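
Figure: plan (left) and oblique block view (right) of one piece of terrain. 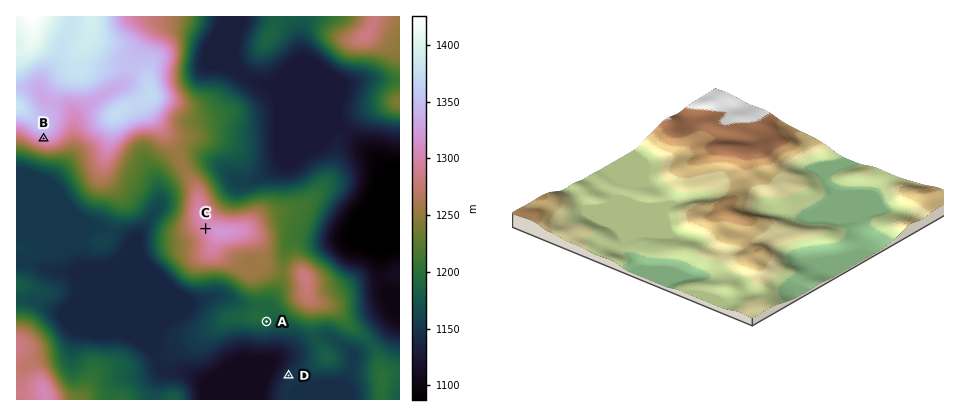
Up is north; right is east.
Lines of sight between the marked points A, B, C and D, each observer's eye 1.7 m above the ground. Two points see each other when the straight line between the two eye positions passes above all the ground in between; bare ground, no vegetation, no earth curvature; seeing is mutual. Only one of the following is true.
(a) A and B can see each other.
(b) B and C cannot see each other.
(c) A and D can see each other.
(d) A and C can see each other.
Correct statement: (c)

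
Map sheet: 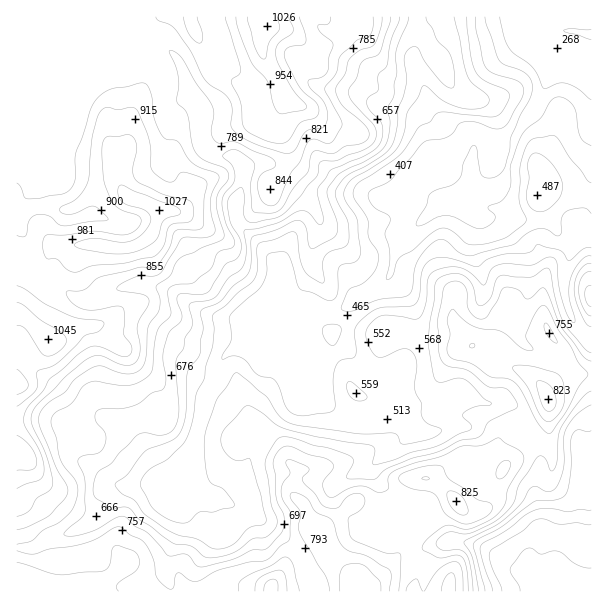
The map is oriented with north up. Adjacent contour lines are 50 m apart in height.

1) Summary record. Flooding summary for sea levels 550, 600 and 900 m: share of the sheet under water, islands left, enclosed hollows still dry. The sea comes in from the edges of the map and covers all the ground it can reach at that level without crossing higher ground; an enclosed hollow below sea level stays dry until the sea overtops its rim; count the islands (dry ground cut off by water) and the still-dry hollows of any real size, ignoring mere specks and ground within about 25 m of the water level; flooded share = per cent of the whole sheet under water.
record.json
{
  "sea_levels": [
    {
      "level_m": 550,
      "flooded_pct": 30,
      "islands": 0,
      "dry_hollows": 0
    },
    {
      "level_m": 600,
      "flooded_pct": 38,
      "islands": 0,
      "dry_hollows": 0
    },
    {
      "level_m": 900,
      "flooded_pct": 89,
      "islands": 0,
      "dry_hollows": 0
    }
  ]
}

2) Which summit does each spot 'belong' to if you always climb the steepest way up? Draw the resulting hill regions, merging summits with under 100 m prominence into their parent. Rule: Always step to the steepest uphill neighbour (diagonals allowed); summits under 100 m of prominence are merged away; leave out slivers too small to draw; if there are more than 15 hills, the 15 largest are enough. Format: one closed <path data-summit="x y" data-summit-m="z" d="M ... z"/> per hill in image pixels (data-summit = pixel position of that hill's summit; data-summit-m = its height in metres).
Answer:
<path data-summit="48 339" data-summit-m="1045" d="M123 16l-107 1 0 529 7 2 12-1 18-11 10-1 26-11 10-7 19-23 7-6 21-4 13 3 11-3 11-10 10-20 1 8-5 26 20 8 12-2 23-21 10-21 20-30 26-23 2-6-4-13 4 6 14 5 19 18 20 9 45 0 4-4 1-6-3-15-5-5-15-5 16-7 4-5 14-45 0-17-12-24-12-9-9 8-25 14-8 8-9 4-7 2-21-5-11 5-10 0-5-4-3-6-2-35-18-21-22-21-4-6-1-15 7-19 0-20-8-8-16-1-13-9-5-12 0-28-10-17-10-28-10-12-11-6-19-2-11-5-3-7z"/><path data-summit="267 26" data-summit-m="1026" d="M563 16l-438 0-1 8 5 13 11 5 19 2 17 13 8 14 6 19 10 17 0 28 5 12 13 9 16 1 8 8 0 20-7 19 1 15 4 6 22 21 18 21 2 35 2 6 6 4 10 0 11-5 21 5 16-6 8-8 25-14 10-11 1-12 10-22 29-27 57-26-8-4-6-8-2-34-11-12-21-10-10-13-18-46 8-17 15-12 26-6 24 0 12-5 24 1 25 18 9-7 10-1z"/><path data-summit="548 399" data-summit-m="823" d="M486 188l-51 22-33 29-12 36 12 10 10 20 2 21-14 45-4 5-16 7 15 5 5 5 3 15-4 10 3 0 6-10 3-2 32-4 16-6 11 1 15 6 22 0 16 10 5 7 4 20 8 13 1 9-6 27 6 36-5 21-7 11 0 15 8 8 12-3 9 3-2-8 2-9 16-23 8-21 1-16-5-15 0-12 5-12 9-8 0-115-7-4-11-14-9-24-1-20 7-27 0-9-23-23-26 0-19-6-6 0-11 4-8-9 2-9z"/><path data-summit="270 591" data-summit-m="919" d="M191 454l-10 20-11 10-8 3-16-3-21 4-7 6-9 13-20 17-17 8-19 4-23 12-13-1-1 44 299 1-1-7-14-30-8-10-16-15-22-16-12-6-8-2-15-8-12-2-20-8 5-26z"/><path data-summit="354 591" data-summit-m="894" d="M294 474l-19 0-26 6-7 2-18 14-10 1 40 17 31 24 15 17 17 37 85 0 7-28 6-9 11-8 21-5 3-2-12-19-15-15-12-1-5 8-14 13-11 4-6 0-22-10-13-11-8-14 3-11-23-3z"/><path data-summit="591 297" data-summit-m="718" d="M591 235l-12 3-14-1 6 6 0 9-7 27 1 20 6 18 9 15 10 8 2-1z"/>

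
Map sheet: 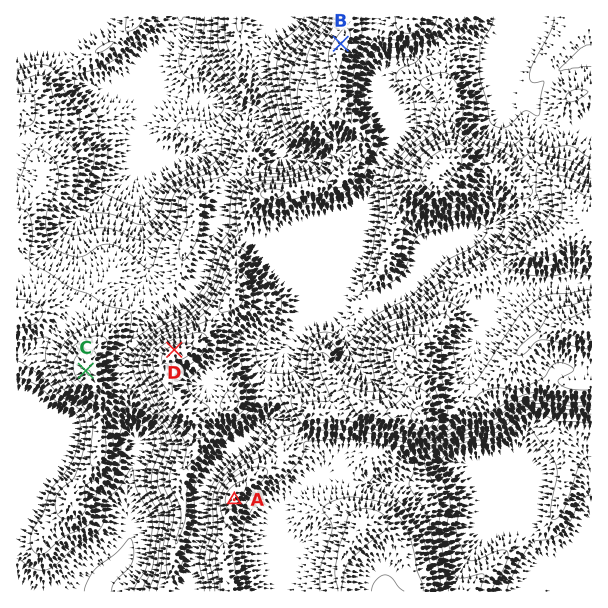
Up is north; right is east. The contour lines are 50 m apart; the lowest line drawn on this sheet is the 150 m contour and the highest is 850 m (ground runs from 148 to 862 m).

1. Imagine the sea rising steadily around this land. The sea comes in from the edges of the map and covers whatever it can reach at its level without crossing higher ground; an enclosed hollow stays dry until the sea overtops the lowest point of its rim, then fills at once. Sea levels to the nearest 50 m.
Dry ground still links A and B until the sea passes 550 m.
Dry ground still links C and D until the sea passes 450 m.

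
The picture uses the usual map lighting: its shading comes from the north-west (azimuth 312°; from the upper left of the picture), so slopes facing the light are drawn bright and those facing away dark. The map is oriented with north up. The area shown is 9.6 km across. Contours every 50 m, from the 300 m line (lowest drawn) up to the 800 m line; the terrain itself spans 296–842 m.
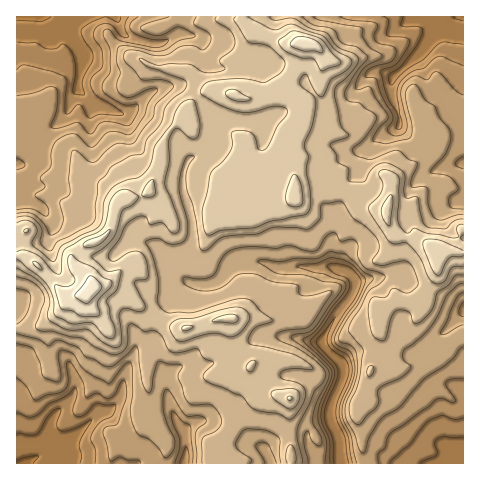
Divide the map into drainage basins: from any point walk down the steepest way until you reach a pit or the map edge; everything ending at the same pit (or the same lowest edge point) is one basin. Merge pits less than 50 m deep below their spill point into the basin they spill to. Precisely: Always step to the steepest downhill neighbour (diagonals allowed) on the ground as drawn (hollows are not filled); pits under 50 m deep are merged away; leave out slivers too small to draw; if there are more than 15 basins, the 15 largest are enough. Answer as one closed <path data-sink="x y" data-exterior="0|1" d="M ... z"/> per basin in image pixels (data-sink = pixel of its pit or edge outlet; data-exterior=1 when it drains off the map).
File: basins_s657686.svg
<path data-sink="341 463" data-exterior="1" d="M327 183l-28 5-4 2 0 6-12 10-19 7-14 1-13 5-20-1-11-7-13 0-17 5-4 3-7-15-8-7 3 5 0 8-18 25-6 23-11 8-15 16-6 3 8 3 52 35 11 5 10 1 32-10 14-1 1 23 7 12 12 11 0 7 5 14 9 5 25 9-1 34 2 30 73 1 1-8-8-46 13-39 14-18-4-39 4-5 13-8 27 1 2-2 11-23 0-26-12-9-29-7-7-8-3-17-17-4-18-12-19-5z"/><path data-sink="25 463" data-exterior="1" d="M311 44l-6 0-3 3-4 13-19 33-36 6-22-8-14 0-15 11-4 7 2 11-7 0-7 3-12 16-3 9-1 16-9 18-1 8-11 7-17 1-7 8-3 19-4 7-6 7-21 8-8 6 0 11 18 15 1 9-4 4-18 5-8-3-13-17-15-15-10-6-1-18 2-7-9 1 1 232 148-1 4-21-20-40-5-89-13-13-19-12-8-3 6-3 15-16 11-8 6-23 18-25 0-8-7-9 12 11 7 15 4-3 17-5 13 0 11 7 20 1 13-5 9 0 17-4 19-14-1-32-5-11 0-10 13-26 1-9-2-5 10-4 9-11 4-25-2-11z"/><path data-sink="17 17" data-exterior="1" d="M241 16l-224 0-1 122 10 0 6 9 13 5 29 3 10 17 7 7 15 7 13 12 14 0 15-6 12-28 1-16 4-11 11-14 13-4-1-10 9-13 10-5 14 0 22 8 36-6 15-24 11-26-17 1-32-12-14-10z"/><path data-sink="463 17" data-exterior="1" d="M463 16l-222 1 1 5 14 10 32 12 17-1 9 2 10 11-4 32-9 11-10 4 2 5-1 9-13 26 0 10 5 11 1 26 4-2 28-5 5 6 19 5 18 12 17 4 4-11 3-19 24-19 10-20 19-4 18 1z"/><path data-sink="185 463" data-exterior="1" d="M143 308l-2 0 5 8 1 14 0 48 2 24 20 40-4 21 58 1-1-4-9-2-1-11 16-17 4-7 7-35 9-13 3-7 0-4-12-11-7-12 0-22-15 0-16 6-20 4-17-6z"/><path data-sink="463 462" data-exterior="1" d="M463 336l-7 2-11 10-34 18-18 4-11-6-5 0-6 5-14 41 8 54 99-1z"/><path data-sink="17 164" data-exterior="1" d="M26 138l-10 1 0 92 9 0-2 7 0 15 12 10 31 33 4 1 15-3 7-6-1-9-18-15-1-8 9-9 21-8 6-7 4-7 3-19 6-7-15-13-15-7-7-7-10-17-24-1-12-4-8-5z"/><path data-sink="463 309" data-exterior="1" d="M453 250l-16 1 0 26-13 25-27-1-16 11-1 17 4 13 0 11-9 12 7-1 11 6 11-2 41-20 11-10 8-3 0-82z"/><path data-sink="271 463" data-exterior="1" d="M250 368l-2 7-9 13-7 35-4 7-16 17 0 8 3 4 7 1 2 4 67 0-1-65-32-12-4-5z"/><path data-sink="463 162" data-exterior="1" d="M451 137l-24 4-10 20-24 19-3 19-3 9 0 12 5 11 4 4 28 7-8-7-3-8-1-18 3-9 10-10 10-5 19 4 10-1 0-49z"/>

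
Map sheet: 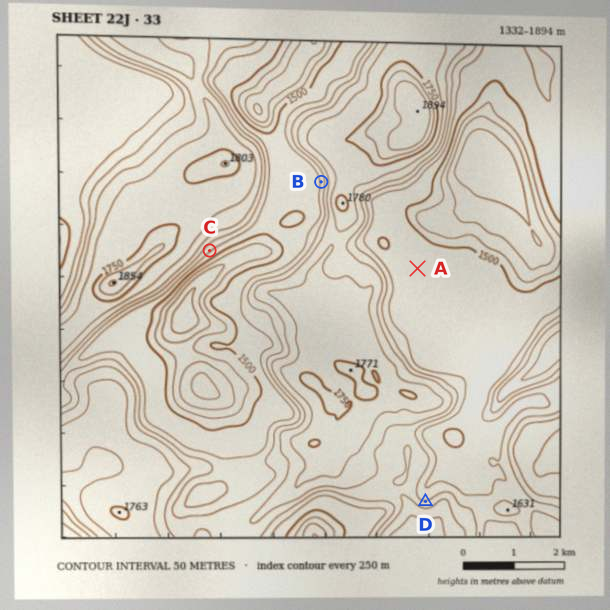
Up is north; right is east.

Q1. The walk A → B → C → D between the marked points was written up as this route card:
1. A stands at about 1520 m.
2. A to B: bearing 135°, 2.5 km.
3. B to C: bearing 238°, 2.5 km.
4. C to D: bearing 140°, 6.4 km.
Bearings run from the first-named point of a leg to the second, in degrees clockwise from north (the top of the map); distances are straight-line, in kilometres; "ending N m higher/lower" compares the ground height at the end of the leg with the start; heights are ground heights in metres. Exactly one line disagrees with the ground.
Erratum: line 2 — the bearing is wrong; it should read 312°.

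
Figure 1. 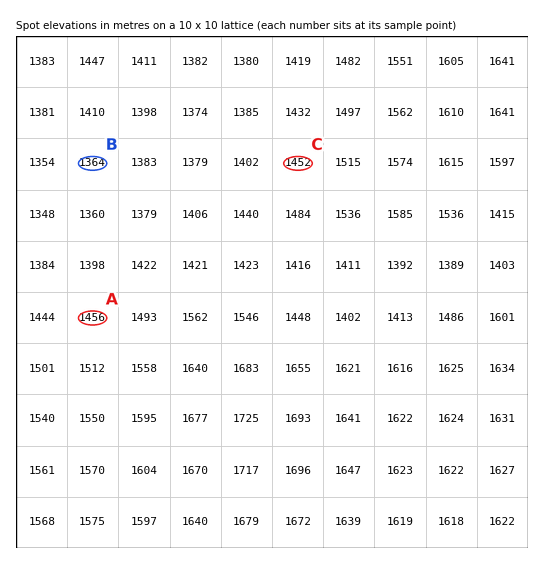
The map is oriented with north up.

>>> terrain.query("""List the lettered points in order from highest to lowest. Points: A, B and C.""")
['A', 'C', 'B']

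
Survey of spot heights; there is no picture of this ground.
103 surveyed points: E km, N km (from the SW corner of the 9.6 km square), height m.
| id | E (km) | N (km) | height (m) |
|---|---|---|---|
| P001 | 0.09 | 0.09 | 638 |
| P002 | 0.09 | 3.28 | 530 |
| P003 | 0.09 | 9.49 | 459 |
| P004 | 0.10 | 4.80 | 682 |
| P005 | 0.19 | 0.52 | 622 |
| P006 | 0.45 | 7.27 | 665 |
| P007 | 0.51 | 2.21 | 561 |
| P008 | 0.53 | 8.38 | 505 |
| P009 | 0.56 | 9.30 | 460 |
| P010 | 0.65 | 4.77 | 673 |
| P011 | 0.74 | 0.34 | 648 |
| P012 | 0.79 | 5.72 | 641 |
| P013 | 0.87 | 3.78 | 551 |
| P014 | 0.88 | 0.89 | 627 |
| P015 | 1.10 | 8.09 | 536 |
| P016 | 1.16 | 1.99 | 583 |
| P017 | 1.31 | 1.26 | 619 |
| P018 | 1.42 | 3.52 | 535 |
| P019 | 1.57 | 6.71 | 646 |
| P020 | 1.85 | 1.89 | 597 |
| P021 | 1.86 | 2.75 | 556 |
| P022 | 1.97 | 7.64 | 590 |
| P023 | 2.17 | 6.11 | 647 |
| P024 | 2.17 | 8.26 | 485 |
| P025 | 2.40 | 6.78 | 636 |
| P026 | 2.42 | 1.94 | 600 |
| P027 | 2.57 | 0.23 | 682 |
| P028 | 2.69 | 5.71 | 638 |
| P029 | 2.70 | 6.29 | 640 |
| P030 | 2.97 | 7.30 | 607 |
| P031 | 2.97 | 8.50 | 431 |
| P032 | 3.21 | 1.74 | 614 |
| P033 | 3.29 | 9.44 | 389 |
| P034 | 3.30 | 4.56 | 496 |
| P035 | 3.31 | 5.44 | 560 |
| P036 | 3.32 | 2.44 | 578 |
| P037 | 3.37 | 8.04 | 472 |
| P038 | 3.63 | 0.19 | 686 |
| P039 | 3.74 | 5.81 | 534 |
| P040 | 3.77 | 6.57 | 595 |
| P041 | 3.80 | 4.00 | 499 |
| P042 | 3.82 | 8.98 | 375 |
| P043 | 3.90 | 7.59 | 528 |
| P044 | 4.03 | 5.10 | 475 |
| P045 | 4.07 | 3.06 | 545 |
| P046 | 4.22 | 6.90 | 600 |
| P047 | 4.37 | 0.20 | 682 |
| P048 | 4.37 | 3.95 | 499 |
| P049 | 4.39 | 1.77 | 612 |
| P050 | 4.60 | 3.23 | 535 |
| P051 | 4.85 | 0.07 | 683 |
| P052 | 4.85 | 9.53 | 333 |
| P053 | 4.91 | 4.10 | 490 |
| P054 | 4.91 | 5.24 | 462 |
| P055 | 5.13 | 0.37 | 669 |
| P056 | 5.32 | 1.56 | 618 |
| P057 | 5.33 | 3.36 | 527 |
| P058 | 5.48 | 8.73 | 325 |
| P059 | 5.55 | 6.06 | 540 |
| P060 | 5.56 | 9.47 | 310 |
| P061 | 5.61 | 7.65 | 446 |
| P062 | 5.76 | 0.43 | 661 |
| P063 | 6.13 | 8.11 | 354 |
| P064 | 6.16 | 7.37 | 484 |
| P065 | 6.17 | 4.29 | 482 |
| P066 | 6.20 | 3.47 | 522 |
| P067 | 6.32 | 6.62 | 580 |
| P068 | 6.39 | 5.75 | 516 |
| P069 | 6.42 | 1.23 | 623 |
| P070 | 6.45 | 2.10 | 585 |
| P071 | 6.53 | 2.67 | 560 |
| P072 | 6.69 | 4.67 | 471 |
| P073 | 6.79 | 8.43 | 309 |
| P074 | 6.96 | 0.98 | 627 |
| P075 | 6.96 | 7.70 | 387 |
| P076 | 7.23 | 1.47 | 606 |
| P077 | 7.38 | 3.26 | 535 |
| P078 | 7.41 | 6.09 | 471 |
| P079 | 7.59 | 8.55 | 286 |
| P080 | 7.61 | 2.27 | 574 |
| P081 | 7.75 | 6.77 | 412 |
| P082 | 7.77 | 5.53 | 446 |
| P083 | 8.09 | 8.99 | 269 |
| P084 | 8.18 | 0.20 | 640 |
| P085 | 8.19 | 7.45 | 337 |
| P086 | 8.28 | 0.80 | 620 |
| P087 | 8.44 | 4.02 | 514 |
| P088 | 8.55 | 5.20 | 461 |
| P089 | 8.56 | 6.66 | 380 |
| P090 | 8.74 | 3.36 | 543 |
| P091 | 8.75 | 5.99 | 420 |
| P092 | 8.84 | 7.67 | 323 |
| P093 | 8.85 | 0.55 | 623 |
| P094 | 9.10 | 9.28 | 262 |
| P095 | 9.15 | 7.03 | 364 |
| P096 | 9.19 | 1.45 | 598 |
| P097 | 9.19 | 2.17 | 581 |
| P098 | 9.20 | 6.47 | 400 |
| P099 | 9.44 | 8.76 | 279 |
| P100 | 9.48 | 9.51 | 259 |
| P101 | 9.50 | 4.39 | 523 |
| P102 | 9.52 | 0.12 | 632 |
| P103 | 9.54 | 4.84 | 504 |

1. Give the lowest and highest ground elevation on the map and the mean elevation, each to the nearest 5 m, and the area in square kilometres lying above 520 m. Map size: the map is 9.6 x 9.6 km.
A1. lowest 255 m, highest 695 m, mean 525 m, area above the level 54.7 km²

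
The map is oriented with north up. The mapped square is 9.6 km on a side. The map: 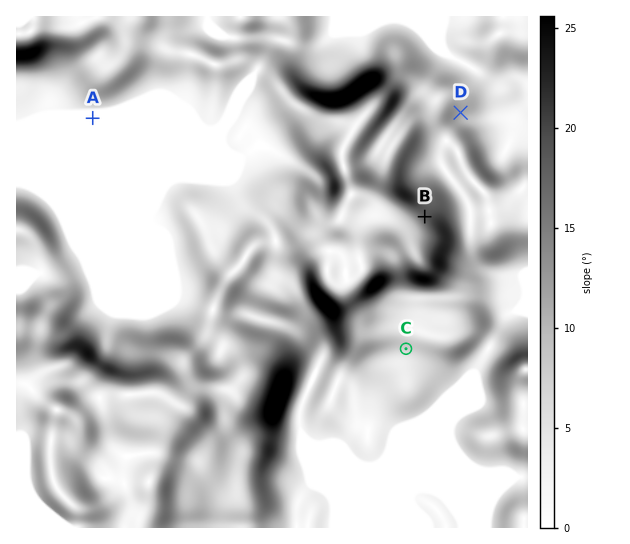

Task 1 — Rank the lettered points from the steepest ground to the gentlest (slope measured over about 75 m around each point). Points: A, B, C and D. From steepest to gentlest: B D C A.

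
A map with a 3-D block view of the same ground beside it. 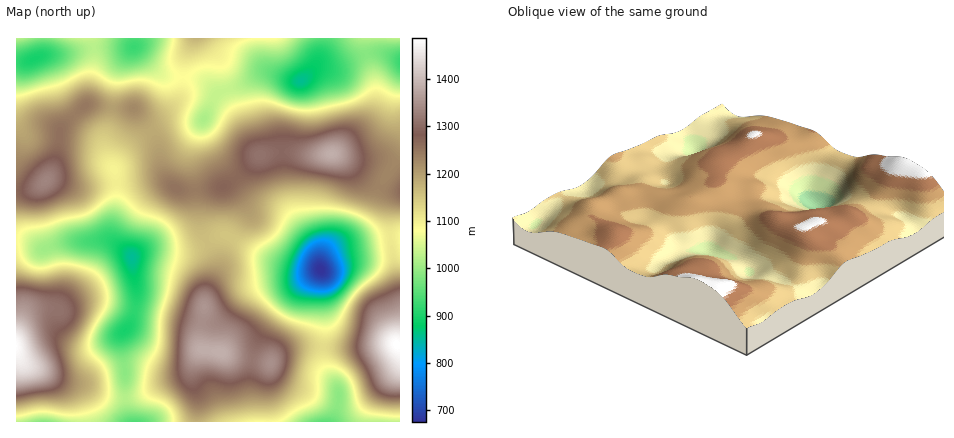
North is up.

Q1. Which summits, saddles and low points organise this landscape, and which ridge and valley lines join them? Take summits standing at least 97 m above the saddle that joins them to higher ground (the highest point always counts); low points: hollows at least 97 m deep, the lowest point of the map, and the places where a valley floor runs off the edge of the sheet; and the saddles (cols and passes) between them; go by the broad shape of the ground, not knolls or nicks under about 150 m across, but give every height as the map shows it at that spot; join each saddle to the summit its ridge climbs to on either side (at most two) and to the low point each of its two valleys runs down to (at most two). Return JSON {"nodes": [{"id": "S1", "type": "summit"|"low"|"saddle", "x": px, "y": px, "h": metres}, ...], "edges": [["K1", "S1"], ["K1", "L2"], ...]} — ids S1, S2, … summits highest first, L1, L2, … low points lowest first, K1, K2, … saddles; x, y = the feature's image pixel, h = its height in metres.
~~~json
{"nodes": [
{"id": "S1", "type": "summit", "x": 396, "y": 344, "h": 1487},
{"id": "S2", "type": "summit", "x": 16, "y": 346, "h": 1484},
{"id": "S3", "type": "summit", "x": 220, "y": 352, "h": 1389},
{"id": "S4", "type": "summit", "x": 332, "y": 154, "h": 1387},
{"id": "S5", "type": "summit", "x": 46, "y": 182, "h": 1335},
{"id": "L1", "type": "low", "x": 320, "y": 270, "h": 675},
{"id": "L2", "type": "low", "x": 132, "y": 258, "h": 854},
{"id": "L3", "type": "low", "x": 300, "y": 80, "h": 857},
{"id": "L4", "type": "low", "x": 34, "y": 58, "h": 895},
{"id": "L5", "type": "low", "x": 324, "y": 422, "h": 953},
{"id": "K1", "type": "saddle", "x": 236, "y": 178, "h": 1266},
{"id": "K2", "type": "saddle", "x": 380, "y": 188, "h": 1234},
{"id": "K3", "type": "saddle", "x": 112, "y": 108, "h": 1200},
{"id": "K4", "type": "saddle", "x": 150, "y": 132, "h": 1188},
{"id": "K5", "type": "saddle", "x": 206, "y": 242, "h": 1161},
{"id": "K6", "type": "saddle", "x": 322, "y": 348, "h": 1124},
{"id": "K7", "type": "saddle", "x": 390, "y": 236, "h": 1107},
{"id": "K8", "type": "saddle", "x": 182, "y": 78, "h": 1084},
{"id": "K9", "type": "saddle", "x": 126, "y": 398, "h": 1023}],
"edges": [["K1", "S4"], ["K1", "L1"], ["K1", "L3"], ["K2", "S4"], ["K2", "L1"], ["K2", "L3"], ["K3", "S5"], ["K3", "L2"], ["K3", "L4"], ["K4", "S4"], ["K4", "S5"], ["K4", "L2"], ["K4", "L3"], ["K5", "S3"], ["K5", "S4"], ["K5", "L1"], ["K5", "L2"], ["K6", "S1"], ["K6", "S3"], ["K6", "L1"], ["K6", "L5"], ["K7", "S1"], ["K7", "S4"], ["K7", "L1"], ["K8", "S5"], ["K8", "L3"], ["K8", "L4"], ["K9", "S2"], ["K9", "S3"], ["K9", "L2"]]}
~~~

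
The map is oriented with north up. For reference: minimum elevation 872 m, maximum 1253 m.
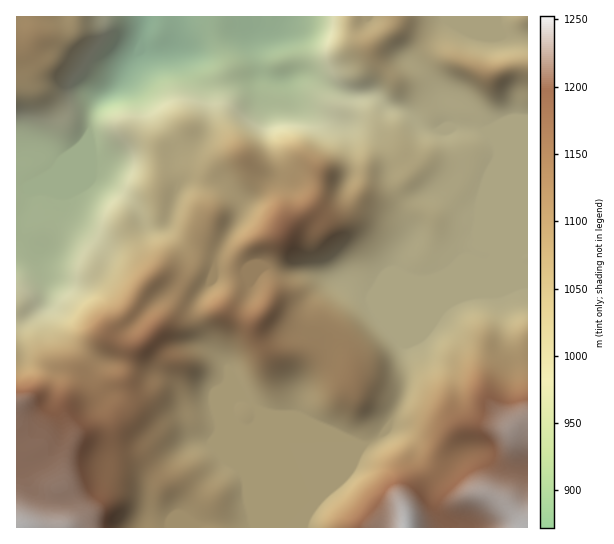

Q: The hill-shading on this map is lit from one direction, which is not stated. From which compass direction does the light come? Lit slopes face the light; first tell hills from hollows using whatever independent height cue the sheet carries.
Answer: NW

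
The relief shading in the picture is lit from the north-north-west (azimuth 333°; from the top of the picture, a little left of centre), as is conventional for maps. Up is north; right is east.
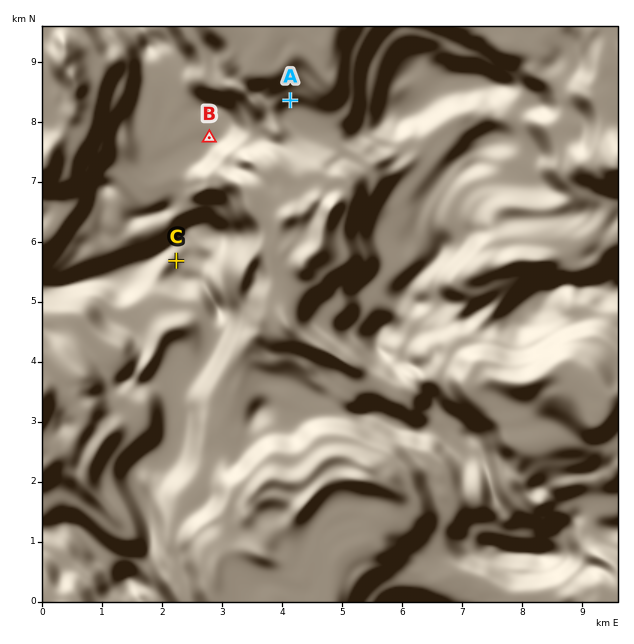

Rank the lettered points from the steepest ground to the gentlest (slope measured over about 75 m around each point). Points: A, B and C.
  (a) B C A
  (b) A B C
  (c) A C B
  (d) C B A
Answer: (c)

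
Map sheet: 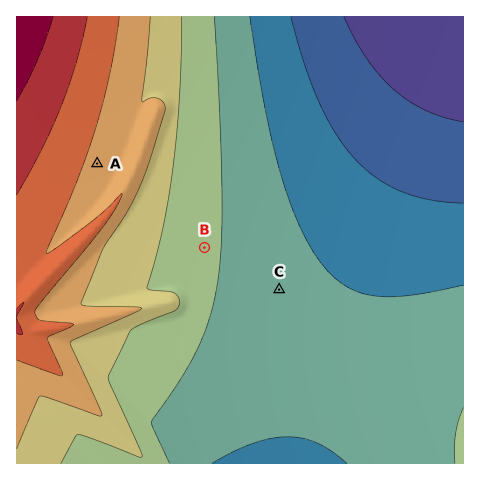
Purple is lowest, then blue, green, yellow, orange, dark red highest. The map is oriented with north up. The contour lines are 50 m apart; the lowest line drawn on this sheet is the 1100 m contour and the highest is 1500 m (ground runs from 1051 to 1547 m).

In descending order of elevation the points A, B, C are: A B C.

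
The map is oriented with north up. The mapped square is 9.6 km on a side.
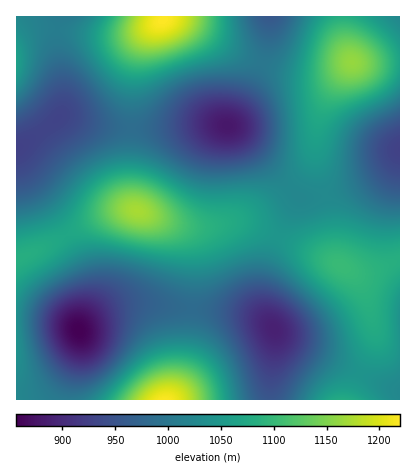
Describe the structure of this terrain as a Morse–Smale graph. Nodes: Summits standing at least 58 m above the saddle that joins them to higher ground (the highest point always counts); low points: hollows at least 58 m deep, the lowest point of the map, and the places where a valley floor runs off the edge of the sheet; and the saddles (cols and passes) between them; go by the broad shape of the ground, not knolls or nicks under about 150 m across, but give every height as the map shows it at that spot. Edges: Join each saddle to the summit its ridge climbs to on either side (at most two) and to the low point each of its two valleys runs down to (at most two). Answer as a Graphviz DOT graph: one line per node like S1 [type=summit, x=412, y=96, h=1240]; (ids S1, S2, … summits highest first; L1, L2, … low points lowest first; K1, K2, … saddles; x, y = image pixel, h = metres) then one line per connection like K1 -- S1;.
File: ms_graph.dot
graph terrain {
  S1 [type=summit, x=162, y=20, h=1220];
  S2 [type=summit, x=164, y=400, h=1218];
  S3 [type=summit, x=138, y=210, h=1172];
  S4 [type=summit, x=352, y=62, h=1162];
  L1 [type=low, x=78, y=330, h=856];
  L2 [type=low, x=228, y=126, h=879];
  L3 [type=low, x=274, y=330, h=889];
  L4 [type=low, x=20, y=148, h=927];
  L5 [type=low, x=398, y=148, h=927];
  K1 [type=saddle, x=66, y=236, h=1070];
  K2 [type=saddle, x=278, y=236, h=1045];
  K3 [type=saddle, x=324, y=194, h=1027];
  K4 [type=saddle, x=58, y=28, h=1009];
  K5 [type=saddle, x=262, y=64, h=1000];
  K6 [type=saddle, x=132, y=128, h=986];
  K7 [type=saddle, x=192, y=308, h=983];
  K1 -- S3;
  K1 -- L1;
  K1 -- L4;
  K2 -- S3;
  K2 -- L2;
  K2 -- L3;
  K3 -- S3;
  K3 -- S4;
  K3 -- L2;
  K3 -- L5;
  K4 -- S1;
  K4 -- L2;
  K4 -- L4;
  K5 -- S1;
  K5 -- S4;
  K5 -- L2;
  K6 -- S1;
  K6 -- S3;
  K6 -- L2;
  K6 -- L4;
  K7 -- S2;
  K7 -- S3;
  K7 -- L1;
  K7 -- L3;
}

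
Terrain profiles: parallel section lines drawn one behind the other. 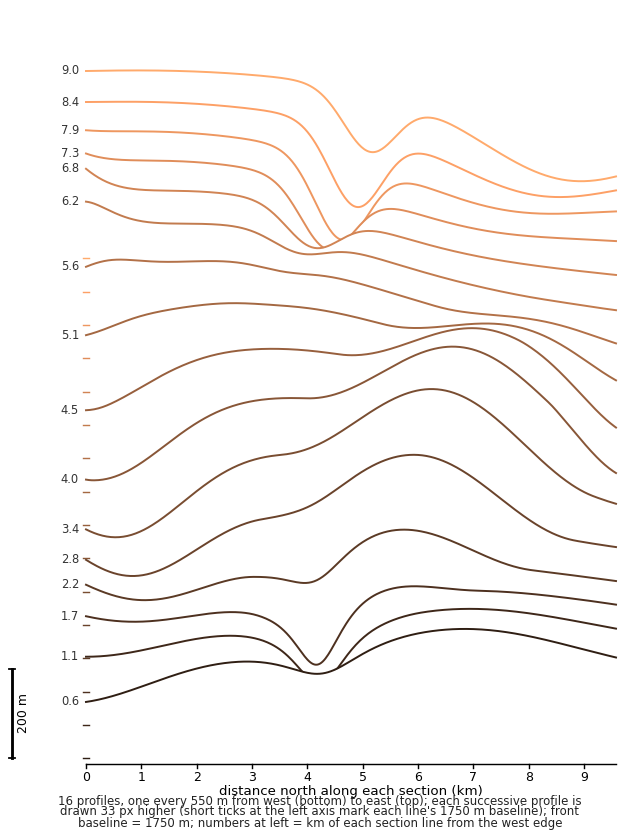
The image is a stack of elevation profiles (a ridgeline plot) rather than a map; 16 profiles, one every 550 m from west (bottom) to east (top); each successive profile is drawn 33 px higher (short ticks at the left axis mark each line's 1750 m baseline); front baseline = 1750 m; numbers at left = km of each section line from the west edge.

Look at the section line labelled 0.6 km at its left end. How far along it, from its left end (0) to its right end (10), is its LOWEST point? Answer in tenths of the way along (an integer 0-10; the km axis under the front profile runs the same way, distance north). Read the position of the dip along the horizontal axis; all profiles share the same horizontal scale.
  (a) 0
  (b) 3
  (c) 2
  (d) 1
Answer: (a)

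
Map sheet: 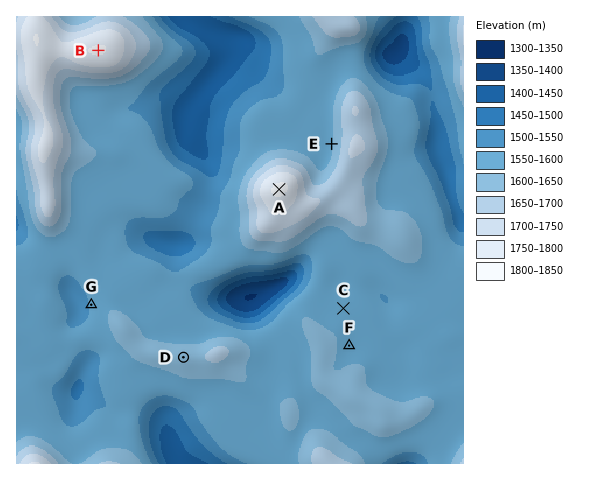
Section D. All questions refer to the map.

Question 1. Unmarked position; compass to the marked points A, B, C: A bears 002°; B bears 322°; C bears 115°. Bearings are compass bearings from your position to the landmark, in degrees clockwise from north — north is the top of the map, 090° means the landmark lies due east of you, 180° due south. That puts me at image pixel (276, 277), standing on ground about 1410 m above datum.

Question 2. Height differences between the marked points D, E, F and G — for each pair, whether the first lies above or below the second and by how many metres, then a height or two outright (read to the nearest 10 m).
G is below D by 80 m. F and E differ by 0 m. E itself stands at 1590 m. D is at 1640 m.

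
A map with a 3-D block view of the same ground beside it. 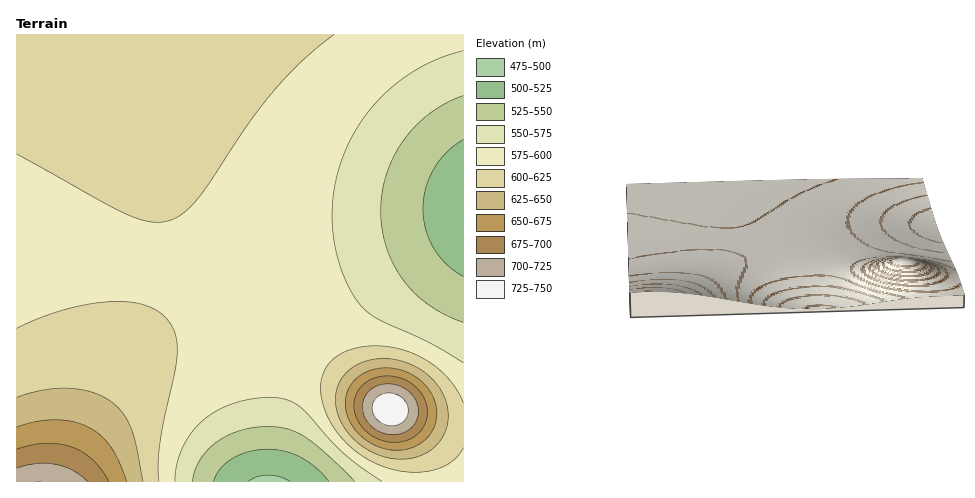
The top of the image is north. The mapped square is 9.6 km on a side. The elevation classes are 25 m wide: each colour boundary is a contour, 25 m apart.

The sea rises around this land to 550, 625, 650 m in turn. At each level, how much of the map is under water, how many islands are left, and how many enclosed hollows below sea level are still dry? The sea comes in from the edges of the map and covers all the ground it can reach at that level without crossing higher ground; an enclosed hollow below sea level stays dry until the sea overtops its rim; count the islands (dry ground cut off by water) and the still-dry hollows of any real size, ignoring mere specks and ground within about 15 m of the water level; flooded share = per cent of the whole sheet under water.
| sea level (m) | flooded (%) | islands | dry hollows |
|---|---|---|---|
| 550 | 10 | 0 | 0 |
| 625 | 90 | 1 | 0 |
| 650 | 94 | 1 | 0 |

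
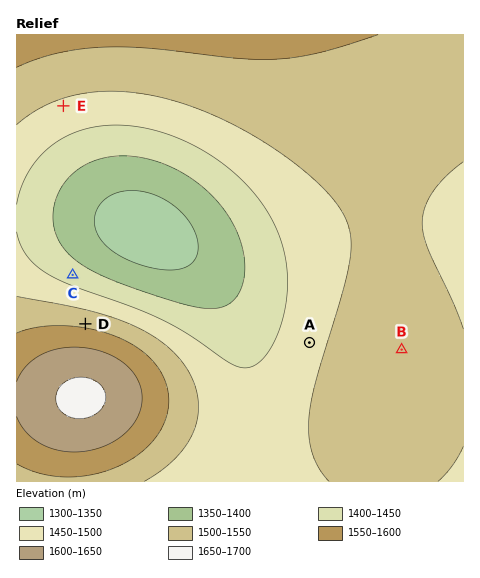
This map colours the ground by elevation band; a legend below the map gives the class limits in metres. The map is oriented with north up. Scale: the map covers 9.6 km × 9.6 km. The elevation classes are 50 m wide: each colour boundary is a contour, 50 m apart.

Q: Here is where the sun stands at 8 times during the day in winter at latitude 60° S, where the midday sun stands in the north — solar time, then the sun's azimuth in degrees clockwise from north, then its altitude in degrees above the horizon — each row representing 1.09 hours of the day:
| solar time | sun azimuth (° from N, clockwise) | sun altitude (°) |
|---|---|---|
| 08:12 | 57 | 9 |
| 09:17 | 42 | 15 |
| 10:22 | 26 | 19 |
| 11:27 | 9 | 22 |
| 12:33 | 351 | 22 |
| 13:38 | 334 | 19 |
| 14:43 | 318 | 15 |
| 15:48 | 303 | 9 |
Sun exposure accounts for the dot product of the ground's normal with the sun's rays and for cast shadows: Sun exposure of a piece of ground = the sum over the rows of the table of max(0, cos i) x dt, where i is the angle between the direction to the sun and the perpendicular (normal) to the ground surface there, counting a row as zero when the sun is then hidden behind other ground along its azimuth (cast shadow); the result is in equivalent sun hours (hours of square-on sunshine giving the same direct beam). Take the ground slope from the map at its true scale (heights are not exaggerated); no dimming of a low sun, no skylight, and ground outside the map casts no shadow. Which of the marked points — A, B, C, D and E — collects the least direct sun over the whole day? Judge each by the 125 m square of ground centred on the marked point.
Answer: E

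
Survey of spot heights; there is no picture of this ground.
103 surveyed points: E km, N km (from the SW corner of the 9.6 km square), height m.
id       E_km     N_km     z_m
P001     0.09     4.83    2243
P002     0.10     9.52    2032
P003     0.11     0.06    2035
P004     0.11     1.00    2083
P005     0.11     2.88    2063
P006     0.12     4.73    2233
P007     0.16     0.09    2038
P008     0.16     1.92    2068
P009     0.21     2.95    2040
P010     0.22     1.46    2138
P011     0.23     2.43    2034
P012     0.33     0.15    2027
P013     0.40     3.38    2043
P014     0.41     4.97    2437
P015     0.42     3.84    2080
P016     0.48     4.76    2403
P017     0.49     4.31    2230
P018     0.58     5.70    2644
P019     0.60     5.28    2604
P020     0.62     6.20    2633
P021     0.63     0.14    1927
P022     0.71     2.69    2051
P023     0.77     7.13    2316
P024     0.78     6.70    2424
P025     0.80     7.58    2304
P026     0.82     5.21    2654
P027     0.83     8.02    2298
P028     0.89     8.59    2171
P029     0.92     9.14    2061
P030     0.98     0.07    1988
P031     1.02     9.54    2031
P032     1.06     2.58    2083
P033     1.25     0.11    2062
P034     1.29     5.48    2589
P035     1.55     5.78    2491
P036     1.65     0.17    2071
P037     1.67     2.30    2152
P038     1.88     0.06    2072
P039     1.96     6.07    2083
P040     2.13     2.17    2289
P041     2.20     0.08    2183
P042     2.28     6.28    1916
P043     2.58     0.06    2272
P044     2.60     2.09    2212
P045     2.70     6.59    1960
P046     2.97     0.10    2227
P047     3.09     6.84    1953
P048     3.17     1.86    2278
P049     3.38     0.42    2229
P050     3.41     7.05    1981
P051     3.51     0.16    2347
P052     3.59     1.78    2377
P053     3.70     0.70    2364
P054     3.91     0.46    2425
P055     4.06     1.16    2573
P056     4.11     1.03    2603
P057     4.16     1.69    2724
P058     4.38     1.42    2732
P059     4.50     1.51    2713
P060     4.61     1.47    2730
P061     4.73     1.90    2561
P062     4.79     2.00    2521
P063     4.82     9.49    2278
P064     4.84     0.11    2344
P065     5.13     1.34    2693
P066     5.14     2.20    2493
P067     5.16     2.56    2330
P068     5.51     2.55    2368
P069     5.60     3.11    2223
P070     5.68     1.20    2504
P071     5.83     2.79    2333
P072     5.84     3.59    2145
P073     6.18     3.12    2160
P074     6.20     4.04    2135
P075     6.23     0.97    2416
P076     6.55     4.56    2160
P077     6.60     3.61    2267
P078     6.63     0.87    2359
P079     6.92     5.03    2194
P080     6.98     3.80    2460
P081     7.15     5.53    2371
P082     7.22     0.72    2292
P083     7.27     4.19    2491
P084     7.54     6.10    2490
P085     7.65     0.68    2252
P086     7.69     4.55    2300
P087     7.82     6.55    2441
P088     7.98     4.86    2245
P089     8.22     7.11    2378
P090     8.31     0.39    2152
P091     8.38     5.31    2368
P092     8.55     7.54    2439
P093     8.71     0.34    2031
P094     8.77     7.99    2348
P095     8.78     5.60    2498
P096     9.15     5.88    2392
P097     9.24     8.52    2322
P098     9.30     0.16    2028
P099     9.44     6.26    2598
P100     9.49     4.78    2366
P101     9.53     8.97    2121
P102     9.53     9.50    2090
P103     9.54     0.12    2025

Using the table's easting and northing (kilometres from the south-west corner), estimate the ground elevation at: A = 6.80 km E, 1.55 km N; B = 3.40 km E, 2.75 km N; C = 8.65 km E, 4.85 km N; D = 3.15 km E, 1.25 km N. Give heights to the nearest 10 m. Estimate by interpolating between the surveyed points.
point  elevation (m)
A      2200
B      2330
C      2390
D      2320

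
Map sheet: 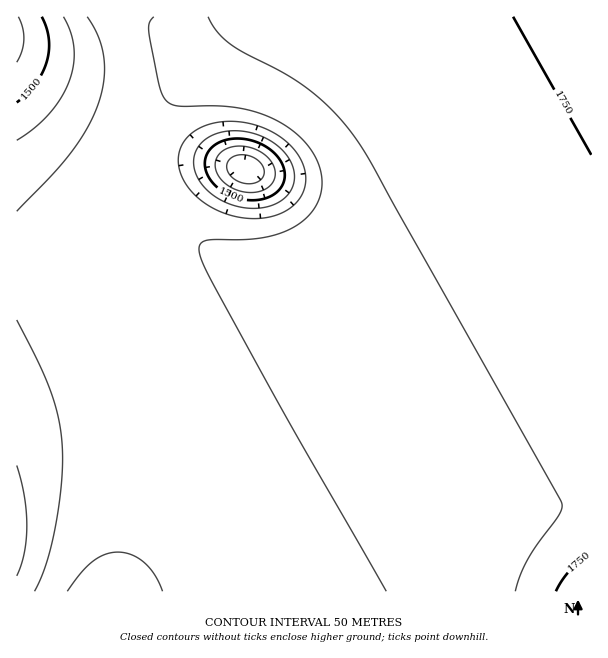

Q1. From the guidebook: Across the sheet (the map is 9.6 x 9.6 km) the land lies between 1360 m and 1800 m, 1660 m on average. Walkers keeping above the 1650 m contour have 52.3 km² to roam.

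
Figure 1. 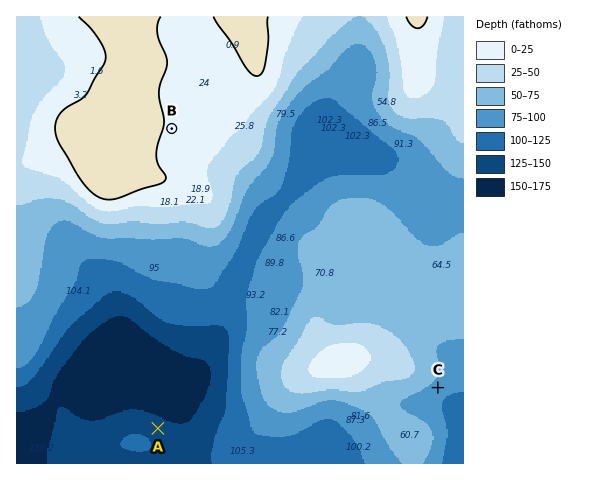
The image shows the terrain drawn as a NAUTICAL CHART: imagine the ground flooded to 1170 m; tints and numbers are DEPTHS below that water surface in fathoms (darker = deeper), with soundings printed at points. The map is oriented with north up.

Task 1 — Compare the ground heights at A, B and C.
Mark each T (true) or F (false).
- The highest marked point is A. F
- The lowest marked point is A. T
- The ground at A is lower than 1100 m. T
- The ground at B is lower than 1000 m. F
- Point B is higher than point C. T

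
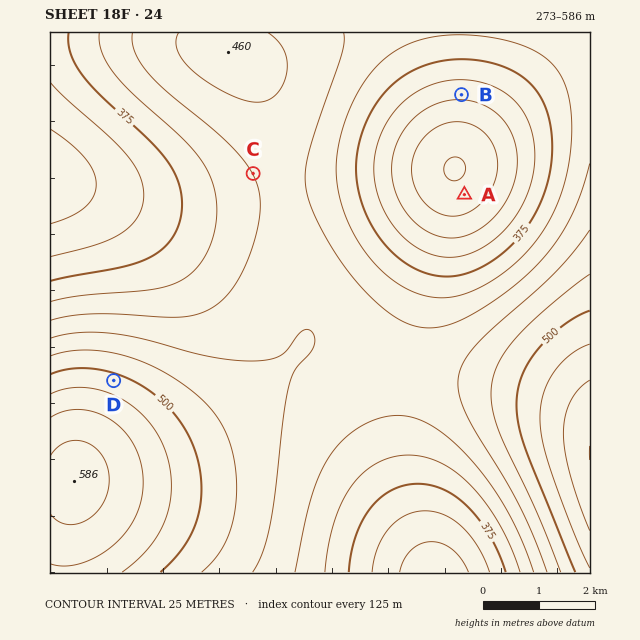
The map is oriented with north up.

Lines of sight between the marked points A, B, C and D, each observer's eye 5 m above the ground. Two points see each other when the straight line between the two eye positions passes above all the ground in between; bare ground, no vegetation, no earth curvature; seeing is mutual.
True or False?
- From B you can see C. False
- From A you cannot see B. False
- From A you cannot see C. True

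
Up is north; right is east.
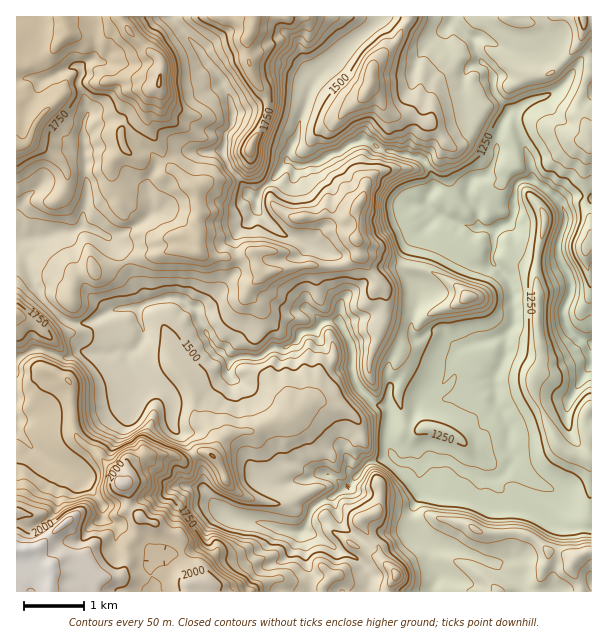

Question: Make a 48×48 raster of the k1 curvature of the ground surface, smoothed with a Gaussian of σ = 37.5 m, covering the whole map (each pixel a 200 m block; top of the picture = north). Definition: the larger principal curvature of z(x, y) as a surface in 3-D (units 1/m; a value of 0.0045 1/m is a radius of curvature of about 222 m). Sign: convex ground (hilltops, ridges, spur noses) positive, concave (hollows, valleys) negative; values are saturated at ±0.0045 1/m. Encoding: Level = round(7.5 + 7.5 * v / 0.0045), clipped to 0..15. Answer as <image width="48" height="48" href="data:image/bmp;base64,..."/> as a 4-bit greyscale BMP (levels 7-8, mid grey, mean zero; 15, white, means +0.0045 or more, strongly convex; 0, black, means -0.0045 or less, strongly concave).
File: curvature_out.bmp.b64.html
<image width="48" height="48" href="data:image/bmp;base64,Qk32BAAAAAAAAHYAAAAoAAAAMAAAADAAAAABAAQAAAAAAIAEAAATCwAAEwsAABAAAAAAAAAAAAAAABEREQAiIiIAMzMzAERERABVVVUAZmZmAHd3dwCIiIgAmZmZAKqqqgC7u7sAzMzMAN3d3QDu7u4A////AIiZiJmJeIm5rLzYqJyKiK+oiYiKqYp2qoiKiJu5iIqa2YiMyprsh2/Zh3i5iHuKx4iaiKd6d3idlompmq6Lif2oiaqHiIm5ycyYmraKd3i53LucqZp62sh4iIiIh2ru35npibuaiIvo2pqolnm+nKh3iHi8ut+HeYef2YmJrM2Yh3iIiYq5yreIis/7zbh3ib3Y/7nL27xnZ4h4m62qzdib/sqGeIiIiaiYncecmZuXd6/sq5mciuiph4h4eIiHeph4h5zMm3i3nvl3iu/Wm/uXeIiIiId3epiHh1ncurjYn3Z4iJi8ffmIiIh4iIiHeoh4d368mqrn3XeIiZjpvZiIiIiIiIiImoiIiOy+3f/f+neXiJq5zneIeHmYiIibupiIn7mJ+YeZqomXiIiIvniIeKuIiIi8iomIu3d2y2eJmrupiIiHvHirzbh4h4jom4mHymd3j3ipiXiamYiJ65ipmIiIiHrHrKl3ynd3jIeoiHd4mZmduJmXh4iIiI2XjZmHyneIiIe4iIh4mIire8qXeIiIiKuIjKmJ25iIeImYmIiJmIm5j5iniIiIiLmaiqveyYiIiJqIuN3KmYm4n3mYiIiIiKqpiIy5qHiIiKiKmZiNqqrpj4iYd4iJh4u5iaevl4iIiJiaiLy4h9j5jbiZiHiJmI24mKr7qpiJiJiomoi716v4qsiJh4iIeI+Hiq64iYmZiYmoqIearemombqMt4eJl3+HudmJy5eImqmYiKi5iI2quauIz9qbmH+HuriauYh4mHiIiaqJmJyImpyHh6/8l4+YjaeJqaqYiYiIh5uod5mXituHePyrmI+afpiYmrqYiIh4iHnNypmpjMiK35eIiJ94f4iImcmqqpmbu6qYrO3MzJnLqHiYmY94n4iIiqd4iaqsiq3e2nd42cpniIiYqI+JvXh4epd4mqmaiYiYiHib27l4iJmZqY+orYiHmIiaiImbh3iYmpiI2oeIiYiJeHzofoiZp5iph3ebuYmb/uya2peIh4qKuJzpfovLqJioiHabiYifh3uZ7GaIiZmJp7+XvJh6uImYeIm6qoe8d3qar5Z4eZiYqfqIm5hoyJqYiZqpvbzHuZiprsqamoeIqpmZiZdruJuYqKqJuK+4mJiKqu//vKiJm6qpibm6iImrmKiImM+YfbiIuph3nMuYioiYmquImJioi4eLya+niNuniaqqrKuYiomJmYx3qJiomnqpmXr4iKvZebqaq3jIiZmaiYq4mIiHuciruXf6iIq9mLu6qXeriJmYmYi8l3eWqcuImIfdiIibysqIqIiMqIh4qIiKyaeru+l4mHn8iIiKvLd5mIipu4d3qoiJyt65m9d4h43ad4iInpiJiIioq8y4jZmYp6mImumIiJ+Yh3h3j6d5iJioqpnMfIipeIiHnOmIiKy4d4iIjcl4iJqLqHd6u4eMipl47ZiHiKucuMh3iM2HeJqaiIh3yYiJuYmPyZeIeJ2YqNh4eJzXd5iIiIh3joh6mInMd3m8zKub3MqqqHf7mHmZqpiIng=="/>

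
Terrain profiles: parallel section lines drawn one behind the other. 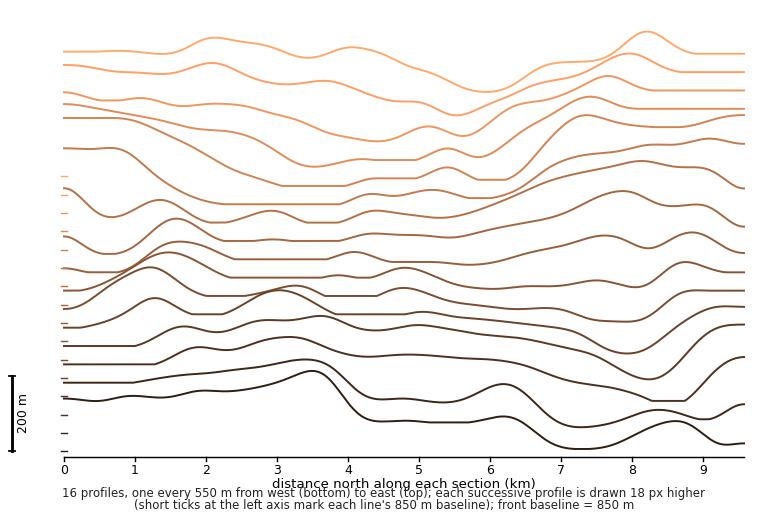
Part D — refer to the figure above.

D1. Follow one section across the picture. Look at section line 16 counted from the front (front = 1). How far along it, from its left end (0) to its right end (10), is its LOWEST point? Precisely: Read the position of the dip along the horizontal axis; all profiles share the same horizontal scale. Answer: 6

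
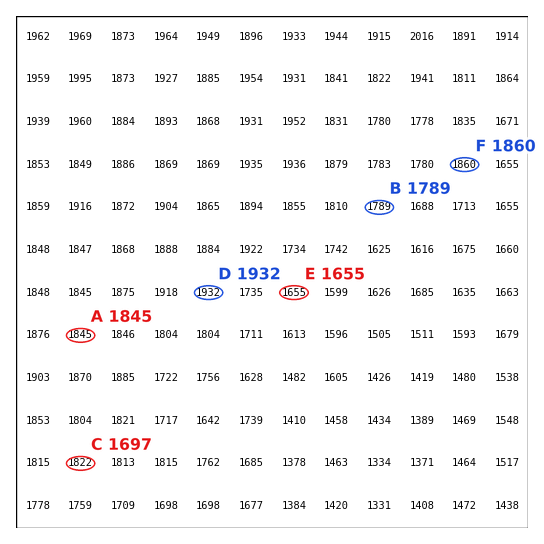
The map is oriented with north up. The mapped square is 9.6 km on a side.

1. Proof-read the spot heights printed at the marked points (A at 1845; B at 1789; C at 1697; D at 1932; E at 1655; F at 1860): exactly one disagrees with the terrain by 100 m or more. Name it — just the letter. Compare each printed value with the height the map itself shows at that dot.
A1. C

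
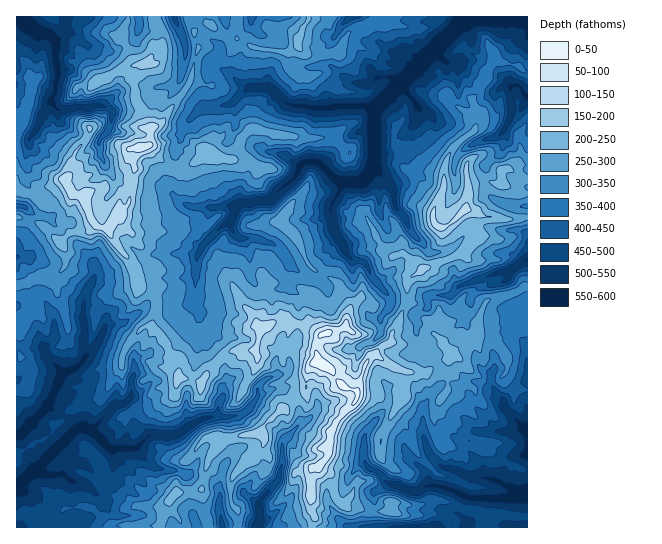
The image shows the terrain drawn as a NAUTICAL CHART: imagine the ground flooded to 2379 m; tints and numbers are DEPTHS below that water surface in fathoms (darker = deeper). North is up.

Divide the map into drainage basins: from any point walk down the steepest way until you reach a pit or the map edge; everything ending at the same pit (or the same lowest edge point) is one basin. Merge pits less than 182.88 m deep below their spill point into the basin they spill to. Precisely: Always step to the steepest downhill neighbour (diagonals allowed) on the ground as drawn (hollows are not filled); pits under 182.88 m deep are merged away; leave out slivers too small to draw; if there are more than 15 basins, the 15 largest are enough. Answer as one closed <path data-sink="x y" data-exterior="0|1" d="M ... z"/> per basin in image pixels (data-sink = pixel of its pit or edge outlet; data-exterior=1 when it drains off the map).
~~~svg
<path data-sink="527 17" data-exterior="1" d="M527 16l-144 0-4 5-28 10-7 8-6 14-15 3-16-1-6-4-3-6-8 7-36-4-17-9 0-23-32 1 3 6-7 2-6 6 4 18-10 34-26 39-12 7-2 16-13 4-3 9 2 13-6 30-3 6-9 6-8 14 3 11 19 24 5 13 1 11 12 5 7 10-4 25 9 9 8 16 10 10 0 18 12 0 11 4 5-10 16-17 15-7 16 2 3-5 4-17 20-10 5 0 5 4 14 2 16 10-5 12 1 15 13 7 13 18 14 4 11-32 24-20 0-6 15-28 1-24 17-13 37-15 17-15-3-9 1-14-3-4-9-2-15 15-8 4-9-6 0-11 11-24 0-17 7-19 7-8 17-13 4-8 0-9-7-14 5-5 16-33 2-2 7 4 16 2 5 6 5-1z"/><path data-sink="17 486" data-exterior="1" d="M95 225l-10 7-14 0-10 9-1 2 4 4 3 10-2 8-6 8-8 4-16 0-8 6-11 3 1 242 144 0 2-19 14-17 18 0 8-5 5-28 13-17 6-5 34-4 3-7 15-15 26-18 3-23 5-6 4-2-1-15 5-12-16-10-24-6-21 11-3 16-3 5-16-2-11 4-20 20-5 10-11-4-12 0 0-18-10-10-8-16-9-9 4-17 0-8-3-6-4-4-12-5-1-11-5-13-19-24-3-8z"/><path data-sink="527 497" data-exterior="1" d="M527 287l-38 13-8 10-4 12-1 16-23 13-4 8-11 2-13 14-30-7-20-13-7 4-11 28-1 14-12 10-13 22-4 25-16 13 0 38 4 6-2 13 215-1z"/><path data-sink="18 17" data-exterior="1" d="M154 16l-138 1 0 169 2 2 23 12 5 0 21-15 6 10 11 3 9 25 4 4 12 2 8-16 9-6 3-6 6-30 0-20 2-3 12-3 2-4 0-12-4-4-3-10-8-13-3-24 7-12 6-3 15-17 2-9-8-14z"/><path data-sink="257 527" data-exterior="1" d="M319 363l-6 1-5 6-3 23-26 18-15 15-3 5 3 7-1 8-31 32-1 23 8 13-1 14 74-1 3-12-4-6 0-38 16-13 4-25 5-11 21-24-2-7-12-4-10-15z"/><path data-sink="527 259" data-exterior="1" d="M477 212l-1 17 3 9-17 15-37 15-17 13-1 24-15 28 0 6-17 15 20 14 27 7 5-2 11-12 11-2 4-8 23-13 1-16 4-12 8-10 39-14 0-68-30 1-15-3z"/><path data-sink="527 97" data-exterior="1" d="M495 59l-18 35-5 5 7 14 0 9-4 8-20 16-10 17-1 24-11 24 0 11 8 6 9-4 15-15 4-24 16-4 14 3 2-2 0-12 9-2 10-10-1-19 4-10 5-6 0-52-5 0-5-6-16-2z"/><path data-sink="174 17" data-exterior="1" d="M205 16l-50 1 0 6 8 14-2 9-15 17-6 3-7 12 3 24 14 26 13-6 26-39 10-34-4-18 6-6 7-2z"/><path data-sink="222 527" data-exterior="1" d="M261 433l-34 4-18 20-8 32 4 17-1 7 5 15 28-1 2-13-8-13 0-19 4-8 28-28 1-8z"/><path data-sink="17 206" data-exterior="1" d="M67 185l-21 15-5 0-24-13-1 30 25 7 20 19 10-11 18-1 6-6-6-8-5-19-11-3z"/><path data-sink="17 257" data-exterior="1" d="M19 217l-3 1 0 67 11-2 8-6 16 0 8-4 6-8 2-12-3-6-19-20z"/><path data-sink="251 17" data-exterior="1" d="M307 16l-69 0-2 3 0 18 2 3 16 8 36 4 7-6 0-5 11-20z"/><path data-sink="351 17" data-exterior="1" d="M382 16l-73 0-12 29 4 6 6 4 16 1 15-3 6-14 7-8 28-10z"/>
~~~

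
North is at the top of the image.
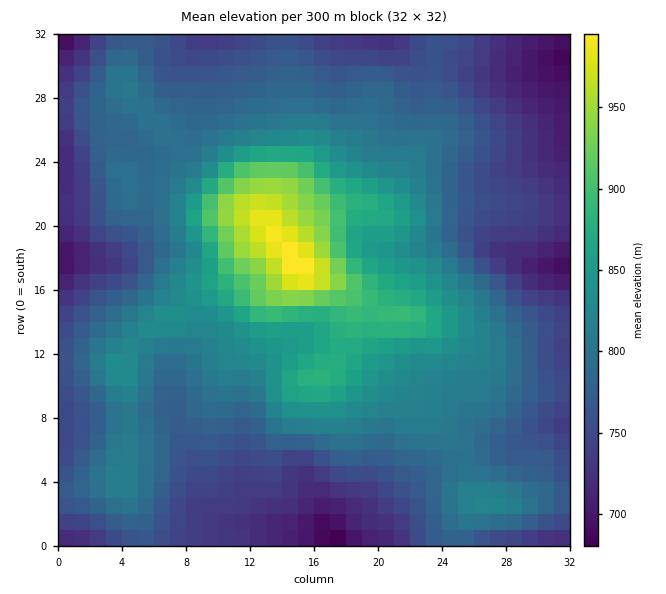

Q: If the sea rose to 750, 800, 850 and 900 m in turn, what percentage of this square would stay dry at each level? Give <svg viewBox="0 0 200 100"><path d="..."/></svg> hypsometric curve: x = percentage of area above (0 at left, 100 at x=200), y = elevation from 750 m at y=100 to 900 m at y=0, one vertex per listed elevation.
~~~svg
<svg viewBox="0 0 200 100"><path d="M154 100l-77-33-45-34-19-33"/></svg>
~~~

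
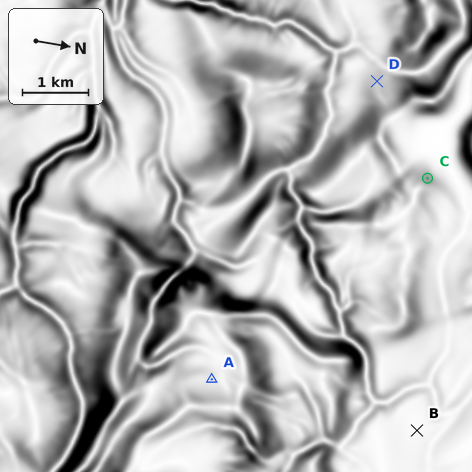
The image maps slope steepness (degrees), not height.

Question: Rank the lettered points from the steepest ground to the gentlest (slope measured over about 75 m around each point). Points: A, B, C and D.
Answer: C D A B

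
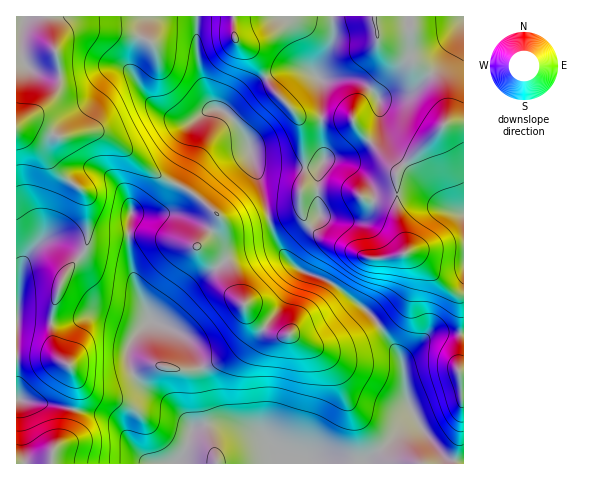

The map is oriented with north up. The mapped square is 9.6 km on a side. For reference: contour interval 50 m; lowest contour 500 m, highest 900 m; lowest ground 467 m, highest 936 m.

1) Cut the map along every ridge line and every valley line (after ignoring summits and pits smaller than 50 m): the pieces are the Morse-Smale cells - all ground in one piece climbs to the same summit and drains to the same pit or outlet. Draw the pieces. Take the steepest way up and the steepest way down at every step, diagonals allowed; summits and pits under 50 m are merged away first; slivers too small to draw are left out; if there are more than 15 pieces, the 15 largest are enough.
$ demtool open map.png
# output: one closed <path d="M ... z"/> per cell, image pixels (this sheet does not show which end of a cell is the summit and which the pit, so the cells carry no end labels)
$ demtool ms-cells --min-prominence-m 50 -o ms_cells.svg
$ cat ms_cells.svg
<path d="M196 16l-180 1 0 302 16 3 32 1 24-7 13 0 33 12 10-3-15 19-2 9 1 10 8 16 9 9 27 16 20 24-6 20-10 16 287 0 1-130-31-1-22 18-9 10-26-40-9-11-37-28-30-12-12-11-1-9 3-6 30-29-3-18 0-15 5-17-8 3-26 0-26-3-8-4-5-16-8-15-14-17-13-5-7-11-10-44z"/><path d="M411 16l-79 1 1 22-16 34 0 4 5 6 0 61 2 9 0 8-5 8-2 13 0 15 3 18-30 29-3 6 1 9 9 9 33 14 37 28 9 11 26 40 9-10 22-18 31 0 0-210-11-1-8 2 1-4-1-19-9-21-19-16-12-13-21-7-6-5 0-5 3-2 30-3z"/><path d="M332 16l-135 1 1 44 12 42 4 5 9 2 11 10 11 16 4 9 3 13 4 5 15 3 43 2 5-2 5-5-2-17 0-61-5-6 0-4 16-34z"/><path d="M101 316l-13 0-24 7-47-4-1 80 93 17 12 10 12 20 14 16 5 2 23 0 7-6 4-10 6-20-20-24-27-16-9-9-7-12-2-10 2-13 14-17-9 1z"/><path d="M22 400l-6 0 1 64 134-1-15-12-15-25-12-10z"/><path d="M463 16l-51 0-1 13-33 5 0 5 4 4 23 8 12 13 19 16 9 21 1 22 18-1z"/>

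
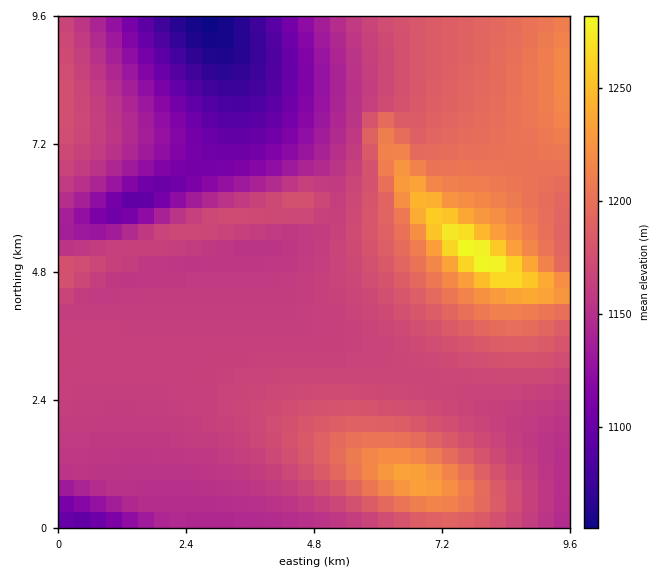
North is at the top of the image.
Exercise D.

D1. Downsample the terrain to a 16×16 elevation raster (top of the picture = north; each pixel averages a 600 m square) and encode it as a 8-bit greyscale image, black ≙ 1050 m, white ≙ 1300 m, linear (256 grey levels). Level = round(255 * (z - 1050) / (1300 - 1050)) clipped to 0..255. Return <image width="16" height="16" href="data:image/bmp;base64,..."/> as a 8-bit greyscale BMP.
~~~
<image width="16" height="16" href="data:image/bmp;base64,Qk02BQAAAAAAADYEAAAoAAAAEAAAABAAAAABAAgAAAAAAAABAAATCwAAEwsAAAABAAAAAAAAAAAAAAEBAQACAgIAAwMDAAQEBAAFBQUABgYGAAcHBwAICAgACQkJAAoKCgALCwsADAwMAA0NDQAODg4ADw8PABAQEAAREREAEhISABMTEwAUFBQAFRUVABYWFgAXFxcAGBgYABkZGQAaGhoAGxsbABwcHAAdHR0AHh4eAB8fHwAgICAAISEhACIiIgAjIyMAJCQkACUlJQAmJiYAJycnACgoKAApKSkAKioqACsrKwAsLCwALS0tAC4uLgAvLy8AMDAwADExMQAyMjIAMzMzADQ0NAA1NTUANjY2ADc3NwA4ODgAOTk5ADo6OgA7OzsAPDw8AD09PQA+Pj4APz8/AEBAQABBQUEAQkJCAENDQwBEREQARUVFAEZGRgBHR0cASEhIAElJSQBKSkoAS0tLAExMTABNTU0ATk5OAE9PTwBQUFAAUVFRAFJSUgBTU1MAVFRUAFVVVQBWVlYAV1dXAFhYWABZWVkAWlpaAFtbWwBcXFwAXV1dAF5eXgBfX18AYGBgAGFhYQBiYmIAY2NjAGRkZABlZWUAZmZmAGdnZwBoaGgAaWlpAGpqagBra2sAbGxsAG1tbQBubm4Ab29vAHBwcABxcXEAcnJyAHNzcwB0dHQAdXV1AHZ2dgB3d3cAeHh4AHl5eQB6enoAe3t7AHx8fAB9fX0Afn5+AH9/fwCAgIAAgYGBAIKCggCDg4MAhISEAIWFhQCGhoYAh4eHAIiIiACJiYkAioqKAIuLiwCMjIwAjY2NAI6OjgCPj48AkJCQAJGRkQCSkpIAk5OTAJSUlACVlZUAlpaWAJeXlwCYmJgAmZmZAJqamgCbm5sAnJycAJ2dnQCenp4An5+fAKCgoAChoaEAoqKiAKOjowCkpKQApaWlAKampgCnp6cAqKioAKmpqQCqqqoAq6urAKysrACtra0Arq6uAK+vrwCwsLAAsbGxALKysgCzs7MAtLS0ALW1tQC2trYAt7e3ALi4uAC5ubkAurq6ALu7uwC8vLwAvb29AL6+vgC/v78AwMDAAMHBwQDCwsIAw8PDAMTExADFxcUAxsbGAMfHxwDIyMgAycnJAMrKygDLy8sAzMzMAM3NzQDOzs4Az8/PANDQ0ADR0dEA0tLSANPT0wDU1NQA1dXVANbW1gDX19cA2NjYANnZ2QDa2toA29vbANzc3ADd3d0A3t7eAN/f3wDg4OAA4eHhAOLi4gDj4+MA5OTkAOXl5QDm5uYA5+fnAOjo6ADp6ekA6urqAOvr6wDs7OwA7e3tAO7u7gDv7+8A8PDwAPHx8QDy8vIA8/PzAPT09AD19fUA9vb2APf39wD4+PgA+fn5APr6+gD7+/sA/Pz8AP39/QD+/v4A////ADlHWmNjZGZqcn2NmZiKeGhiaWlpamxxeoies7eljHdpb25tbnBzeoSSoKWbi3xxaXJxcXJ0d3yCh4mGgXt2cm10dHN0dXd4ent7enl5eXl2dXR0dHR1dXV2d3h8gIWHg3Nzc3Nzc3NzdXh9hZCbnZV5cG9wcHBwcnV7hZWqw8u4dnVzcW5sbG91f4+o1+S+mlVIVm55eXZ1dYGWxdS5ppRmTTc8T15seXN/pLyqpZ2WdmlWQzo7Q1NkfKmbm5ubnHxvXUg1LDJEW3uWjpOXnKN8bFU7Jh4mPFZuf4mQlZ2neWNHKhURIDpXbn6IjpScpnNZOBoJDCJAXXKAiI2TmaM="/>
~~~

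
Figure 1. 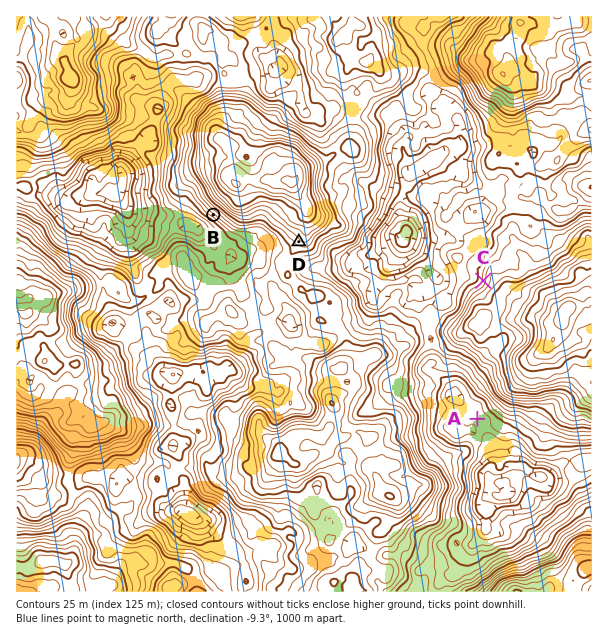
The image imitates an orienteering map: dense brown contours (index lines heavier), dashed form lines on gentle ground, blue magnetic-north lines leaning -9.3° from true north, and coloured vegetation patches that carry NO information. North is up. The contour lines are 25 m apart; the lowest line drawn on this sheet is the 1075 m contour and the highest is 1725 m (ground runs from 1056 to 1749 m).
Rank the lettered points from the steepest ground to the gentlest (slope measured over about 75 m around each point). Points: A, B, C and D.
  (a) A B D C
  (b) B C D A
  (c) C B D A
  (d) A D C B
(b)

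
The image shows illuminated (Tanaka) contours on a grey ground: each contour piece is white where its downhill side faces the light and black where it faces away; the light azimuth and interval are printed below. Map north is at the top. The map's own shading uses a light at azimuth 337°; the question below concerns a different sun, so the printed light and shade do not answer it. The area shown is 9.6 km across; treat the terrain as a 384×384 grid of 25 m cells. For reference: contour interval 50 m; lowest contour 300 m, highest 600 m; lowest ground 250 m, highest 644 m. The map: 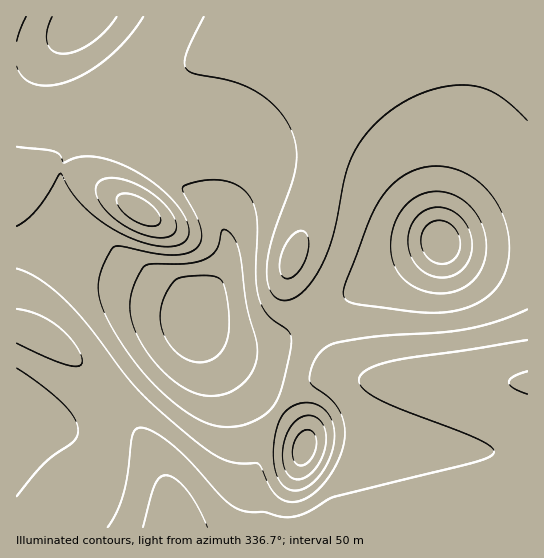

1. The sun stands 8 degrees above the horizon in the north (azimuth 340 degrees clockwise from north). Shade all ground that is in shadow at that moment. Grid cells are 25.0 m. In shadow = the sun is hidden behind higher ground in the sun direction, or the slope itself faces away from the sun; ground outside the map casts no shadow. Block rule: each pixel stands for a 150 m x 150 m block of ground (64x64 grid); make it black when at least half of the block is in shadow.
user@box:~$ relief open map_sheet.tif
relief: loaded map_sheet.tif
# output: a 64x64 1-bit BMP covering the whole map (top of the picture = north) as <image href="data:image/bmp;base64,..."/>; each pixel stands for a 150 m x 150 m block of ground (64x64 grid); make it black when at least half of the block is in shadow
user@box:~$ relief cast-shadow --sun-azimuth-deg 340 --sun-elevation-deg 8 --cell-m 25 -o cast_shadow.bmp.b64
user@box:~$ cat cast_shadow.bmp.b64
<image width="64" height="64" href="data:image/bmp;base64,Qk0+AgAAAAAAAD4AAAAoAAAAQAAAAEAAAAABAAEAAAAAAAACAAATCwAAEwsAAAIAAAAAAAAA////AAAAAAAAAAAAAAAAAAAAAAAAAAAAAAAAAAAAAAAAAAAAAAAAAAAAAAAAAAAAAAAAAAAAAAAAAAAAAAAAAAAAAAAAAAAAAAAAAAAAAAAAAAAAcAAAAAAAAAB4AAAAAAAAAHwAAAAAAAAAfAAAAAAAAAB8AAAAAAAAADwAAAAAAAAAHAAAAAAAAAAAAAAAAAAAAAAAAAAAAAAAAAAAAAAAAAAAAAAAAAAAAAAAAAAAAAAAAAAAAAAAAAAAAAAAAAAAAAAAAAAAAAAAAAAAAAAABAAAAAAAAAAeAAAAAAAAAD8AAAAAAAAAfwAAAAAAAAB/gDAAAAAAAP+AEAAAAAAB/4AAAAAAAAH/gAAAAAAAA/8AAAAAAAAH/wAAAAAAAAf+AAAAHAAAD/gAAAA+AAAfwAAAAD4AAA4AAAAAfgAAAAAAAAB+AAAAAAAAAHwAAAAAAAAAOAAAAAAAAAAAAAAAAAAAAAAAAAAAAAAAAAAAAAAAAAAAAAAAAAAAAAAAAAAAAAAAAAAAAAAAAAAAAAAAAAAAAAAAAAAAAAAAAAAAAAAAAAAAAAAAAAAAAAAAAAAAAAAAAAAAAAAAAAAAAAAAAAAAAAAAAAAAAAAAAAAAAAAAAAAAAAAAAAAAAAAAAAAAAAAAAAAAAAAAAAAAAAAAAAAAAAAAAAAAAAAAAAAAAAAAAAAAAA=="/>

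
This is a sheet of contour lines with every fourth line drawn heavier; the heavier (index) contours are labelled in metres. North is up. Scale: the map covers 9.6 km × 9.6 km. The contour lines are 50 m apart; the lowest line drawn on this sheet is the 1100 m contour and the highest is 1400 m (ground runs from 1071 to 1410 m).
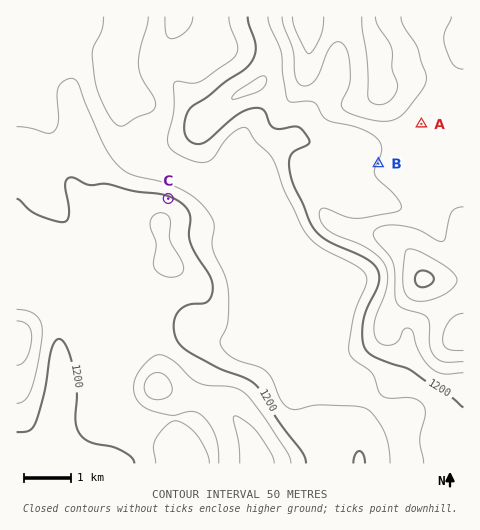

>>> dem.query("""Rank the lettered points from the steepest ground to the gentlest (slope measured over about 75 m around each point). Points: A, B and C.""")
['C', 'B', 'A']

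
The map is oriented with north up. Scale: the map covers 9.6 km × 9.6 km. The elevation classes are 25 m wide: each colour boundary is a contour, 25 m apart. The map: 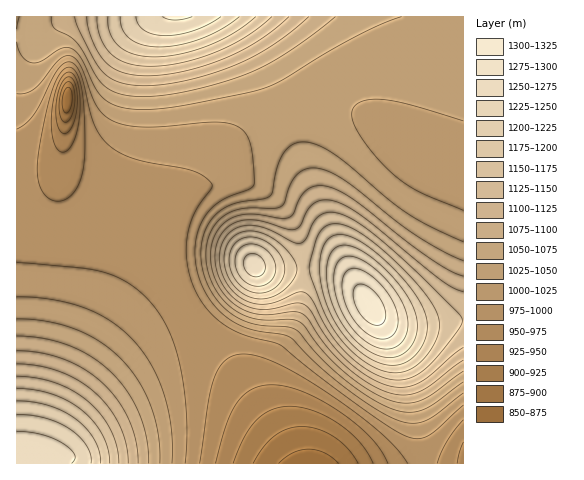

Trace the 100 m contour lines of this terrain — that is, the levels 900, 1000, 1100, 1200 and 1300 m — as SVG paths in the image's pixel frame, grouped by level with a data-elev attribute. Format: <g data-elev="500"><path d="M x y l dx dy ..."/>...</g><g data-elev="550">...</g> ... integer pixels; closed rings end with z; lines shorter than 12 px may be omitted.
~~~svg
<g data-elev="900"><path d="M253 463l11-17 11-11 13-6 14-2 17 2 15 8 14 12 10 14"/><path d="M64 122l-4-7-1-14 4-15 3-3 3-1 3 2 2 5 1 15-5 15-2 2z"/></g><g data-elev="1000"><path d="M185 463l2-46-7-49-4-19-7-17-8-15-9-13-21-19-13-7-13-5-24-5-64-5"/><path d="M17 129l9-6 8-9 25-46 7-6 7 1 4 4 4 9 14 50 6 10 8 9 11 8 16 6 58 12 10 5 8 7 0 5-14 19-7 14-4 15-1 17 3 19 6 18 9 15 12 14 12 8 13 7 40 12 34 28 43 32 33 22 18 9 10 2 11-4 33-30"/></g><g data-elev="1100"><path d="M138 463l-2-22-7-21-11-20-15-17-18-13-21-11-23-6-24-2"/><path d="M463 276l-15-6-22-14-77-59-14-8-12-3-10 1-8 5-6 8-6 14-5 4-8 0-30-4-11 1-9 4-7 5-6 7-4 8-2 11 0 14 4 15 7 13 10 11 12 7 13 4 13 1 23-3 9 2 6 5 17 25 15 17 21 17 20 12 18 5 18-2 13-8 33-25"/><path d="M75 17l3 11 13 26 13 19 7 6 9 4 25 3 20-2 23-4 25-7 23-8 19-9 18-11 36-28"/></g><g data-elev="1200"><path d="M101 463l-2-11-4-12-8-11-11-10-13-8-14-5-16-4-16-1"/><path d="M384 364l9 1 10-1 8-5 8-8 5-9 3-10 0-11-3-10-7-13-10-14-30-31-13-9-11-7-11-2-8 0-6 4-4 5-4 18 1 21 6 23 10 20 14 18 17 13z"/><path d="M258 293l11-2 9-6 6-11 0-10-6-12-9-9-12-5-12-1-8 4-5 7-3 9 1 10 4 10 7 9 8 5z"/><path d="M120 17l3 12 7 10 13 6 16 2 21-2 21-6 21-10 17-12"/></g><g data-elev="1300"><path d="M373 325l6 0 5-3 2-7-2-8-5-9-7-8-7-5-7-1-3 3-2 4 2 13 7 12z"/></g>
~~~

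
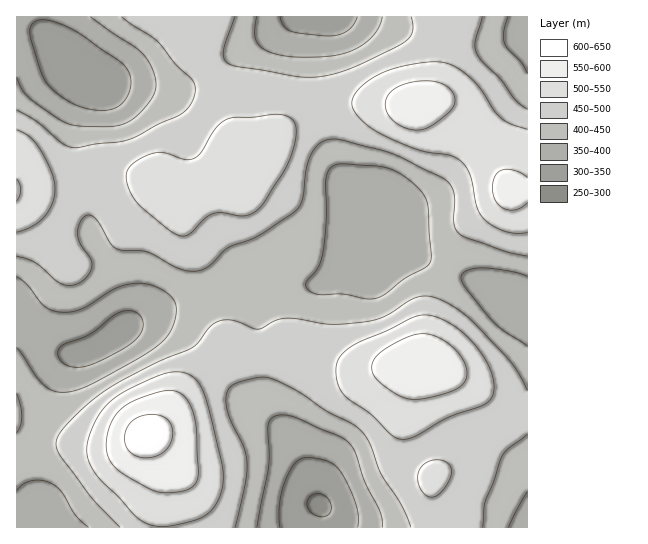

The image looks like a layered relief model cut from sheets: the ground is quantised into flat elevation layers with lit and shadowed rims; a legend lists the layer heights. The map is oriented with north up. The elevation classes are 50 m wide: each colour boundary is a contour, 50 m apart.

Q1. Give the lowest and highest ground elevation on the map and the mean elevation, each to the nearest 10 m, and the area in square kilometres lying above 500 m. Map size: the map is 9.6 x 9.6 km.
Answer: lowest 290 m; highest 630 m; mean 450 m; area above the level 21.1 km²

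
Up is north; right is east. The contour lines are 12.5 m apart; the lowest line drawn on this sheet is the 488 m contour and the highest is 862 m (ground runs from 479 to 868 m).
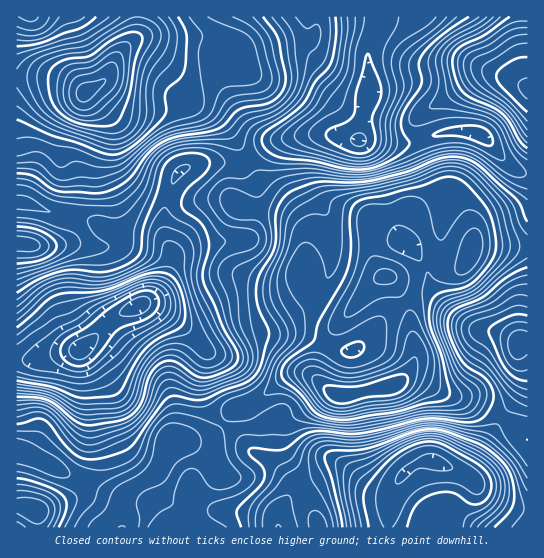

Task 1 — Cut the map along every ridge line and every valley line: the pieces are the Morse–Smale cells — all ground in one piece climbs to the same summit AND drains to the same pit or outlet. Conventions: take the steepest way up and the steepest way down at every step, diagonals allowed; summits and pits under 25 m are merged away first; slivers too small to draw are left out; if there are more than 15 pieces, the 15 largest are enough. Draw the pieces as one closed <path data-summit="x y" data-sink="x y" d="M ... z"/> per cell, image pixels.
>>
<path data-summit="390 386" data-sink="81 349" d="M249 160l-8 4-38-1-16 4-10 7-5 9-8 27 0 21 8 23 0 8-12 27-17 14 8 2 19 11 21 17 14 17 2 7-4 17 0 16 5 17 5 8 9 8 13-15 22-8 25-20 13-7 10 0 9 4 15 14 8 4 16 0 37-8 11-6 12-18 2-20-7-34-13-26-7-6 19-4 16-8 11-10 15 6 16 2 7-13 1-19-10-21-14-14-35 16-15-1-26 9-2 2 1 32 5 15 7 8-12 8-27 32-11 2-17-10-9-8-4-8-3-24 6-22 0-18-6-11-10-11-30-24z"/><path data-summit="390 386" data-sink="437 462" d="M305 373l-10 0-9 4-29 23-22 8-12 14 30 30 18 9 22 24 2 5-15 19-3 12-18-6-41-4-12 2-19 10-2 2 2 3 200 0 4-27 8-22 12-12 19-7 39 16 16 17 30 15 13 2 0-73-30-24-23-12-32-8-28-14-9 0-16 8-37 8-16 0-8-4-15-14z"/><path data-summit="390 386" data-sink="359 141" d="M471 132l-26 0-32 11-27 0-12-3-20 0-21-5-27 0-31 6-26 18 12 24 31 24 9 11 6 11 0 18-6 22 0 9 3 15 4 8 9 8 13 8 12 2 7-6 24-30 11-6-7-8-5-15-1-32 2-2 26-9 15 1 29-15 8 0 17 21 5 13 1 14 54 1 0-72-15-6-28-31z"/><path data-summit="85 93" data-sink="81 349" d="M46 77l-30 2 1 124 13 1 28 11 32 5 17 9 46 6 10 5 4 5-3-14 0-21 8-27 5-9 8-6 12-4 44 0 7-5-20-30-14-14-11-7-12-4-36 4-22 0-15-7-17-17-16 8-15-9z"/><path data-summit="85 93" data-sink="359 141" d="M378 16l-61 0-1 15-3 8-31 4-43 10 1 9-2 2-33 12-20-1-35-26-11-5-8 0-10 7-14 27-7 5 18 18 15 7 22 0 36-4 15 5 22 20 21 31 26-19 22-5 36-1 26 5 10-47-1-42 9-24z"/><path data-summit="527 89" data-sink="359 141" d="M522 16l-143 0-2 11-9 24 1 42-8 32-1 14 26 4 27 0 32-11 26 0 14 5 28 31 14 5 1-90-4-18z"/><path data-summit="122 527" data-sink="81 349" d="M146 304l-8 1-25 14-33 31 9 47 3 69-5 16 34 19 1 27 56 0 6-3 0-3-5-11-12-10-6-8-6-19 16-33 35-2 5-3 12-13-10-8-9-18-1-23 4-17-2-7-12-15-18-15-13-9z"/><path data-summit="390 386" data-sink="519 343" d="M502 245l-28 0-9 18-16-2-15-6-11 10-16 8-19 4 7 6 13 26 7 34 0 16-6 12-6 8 12 0 28 14 32 8 23 12 29 23 1-189z"/><path data-summit="17 243" data-sink="81 349" d="M25 203l-9 0 1 157 21 0 43-11 32-30 36-19 14-15 9-23 0-8-7-12-6-5-12-4-40-4-17-9-37-7z"/><path data-summit="122 527" data-sink="437 462" d="M223 424l-17 15-20 2-12-1-6 5-7 18-6 11 6 19 6 8 12 10 6 13 21-11 12-2 41 4 12 2 6 4 3-12 15-19-2-5-22-24-18-9-22-23z"/><path data-summit="390 386" data-sink="81 349" d="M79 349l-41 11-22 1 0 89 70 33 6-17-1-43-3-38z"/><path data-summit="85 93" data-sink="81 349" d="M315 16l-177 0-2 19-8 10 11-1 11 5 35 26 20 1 33-12 2-2-1-9 43-10 31-4 3-8z"/><path data-summit="85 93" data-sink="30 17" d="M137 16l-120 0-1 62 41 1 13 4 16 9 21-14 13-25 16-18z"/><path data-summit="85 93" data-sink="437 462" d="M430 460l-19 7-12 12-8 22-2 27 139-1-1-16-18-6-24-12-16-17z"/><path data-summit="390 386" data-sink="34 510" d="M18 451l-2 0 0 76 21 1 0-17 40-16 6-6 2-7z"/>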